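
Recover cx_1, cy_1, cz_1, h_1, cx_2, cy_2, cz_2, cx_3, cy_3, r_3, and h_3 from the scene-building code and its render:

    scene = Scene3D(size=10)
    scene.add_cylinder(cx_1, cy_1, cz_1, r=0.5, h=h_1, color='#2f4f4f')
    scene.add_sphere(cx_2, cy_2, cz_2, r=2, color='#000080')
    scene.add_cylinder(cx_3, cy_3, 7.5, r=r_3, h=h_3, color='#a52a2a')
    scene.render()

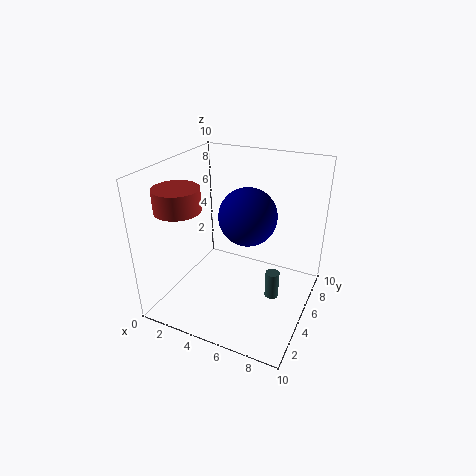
cx_1 = 7.5, cy_1 = 5.5, cz_1 = 0.5, h_1 = 2, cx_2 = 5.5, cy_2 = 5.5, cz_2 = 6.5, cx_3 = 2, cy_3 = 2.5, r_3 = 1.5, h_3 = 1.5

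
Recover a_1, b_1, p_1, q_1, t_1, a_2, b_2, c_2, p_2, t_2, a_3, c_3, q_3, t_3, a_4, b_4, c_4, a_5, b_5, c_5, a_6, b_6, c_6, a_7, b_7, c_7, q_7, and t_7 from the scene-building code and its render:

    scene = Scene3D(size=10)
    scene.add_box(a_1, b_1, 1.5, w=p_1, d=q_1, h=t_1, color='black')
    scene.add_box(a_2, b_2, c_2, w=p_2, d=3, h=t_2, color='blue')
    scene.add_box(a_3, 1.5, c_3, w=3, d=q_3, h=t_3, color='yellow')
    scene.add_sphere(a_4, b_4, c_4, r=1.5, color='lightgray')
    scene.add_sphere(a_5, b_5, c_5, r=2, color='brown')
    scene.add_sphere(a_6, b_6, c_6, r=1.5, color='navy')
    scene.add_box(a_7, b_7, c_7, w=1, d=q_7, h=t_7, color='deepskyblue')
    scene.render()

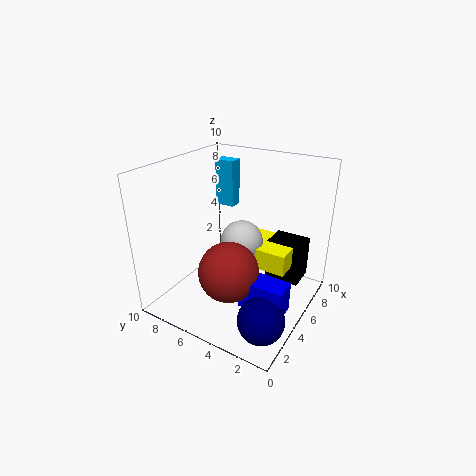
a_1 = 6.5, b_1 = 1, p_1 = 2, q_1 = 2.5, t_1 = 3, a_2 = 2.5, b_2 = 0.5, c_2 = 1.5, p_2 = 1.5, t_2 = 2, a_3 = 5, c_3 = 3, q_3 = 3.5, t_3 = 1.5, a_4 = 5.5, b_4 = 5, c_4 = 4.5, a_5 = 3, b_5 = 4.5, c_5 = 3.5, a_6 = 2, b_6 = 1.5, c_6 = 1.5, a_7 = 7.5, b_7 = 7, c_7 = 6, q_7 = 1.5, t_7 = 3.5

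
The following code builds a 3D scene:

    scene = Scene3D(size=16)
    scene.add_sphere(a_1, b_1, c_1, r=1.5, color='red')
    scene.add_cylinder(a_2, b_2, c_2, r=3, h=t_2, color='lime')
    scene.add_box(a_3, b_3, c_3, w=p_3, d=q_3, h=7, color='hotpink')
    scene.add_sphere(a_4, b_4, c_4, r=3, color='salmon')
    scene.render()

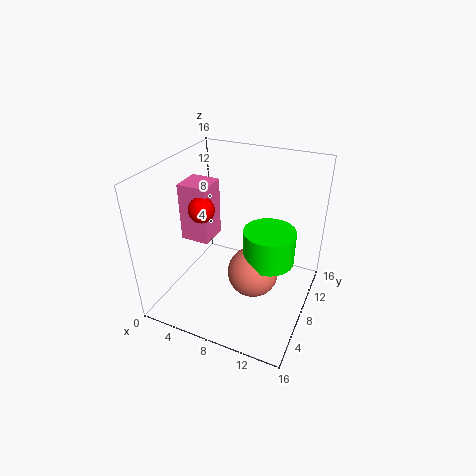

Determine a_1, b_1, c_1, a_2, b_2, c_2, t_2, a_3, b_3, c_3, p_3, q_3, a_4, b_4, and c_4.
a_1 = 3.5
b_1 = 8
c_1 = 10.5
a_2 = 11
b_2 = 10
c_2 = 4.5
t_2 = 4
a_3 = 0.5
b_3 = 8
c_3 = 6
p_3 = 3.5
q_3 = 3.5
a_4 = 9.5
b_4 = 9
c_4 = 3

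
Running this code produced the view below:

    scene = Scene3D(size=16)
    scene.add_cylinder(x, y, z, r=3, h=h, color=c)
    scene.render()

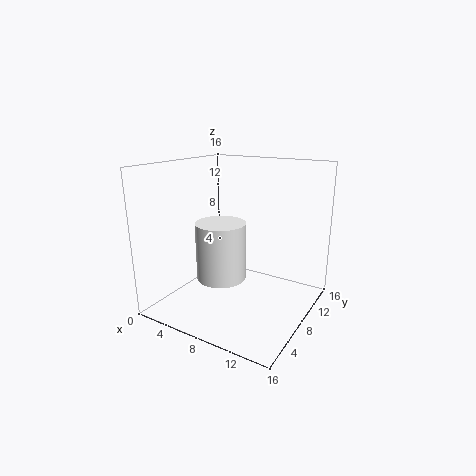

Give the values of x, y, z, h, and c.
x = 5, y = 9, z = 2, h = 7, c = 'white'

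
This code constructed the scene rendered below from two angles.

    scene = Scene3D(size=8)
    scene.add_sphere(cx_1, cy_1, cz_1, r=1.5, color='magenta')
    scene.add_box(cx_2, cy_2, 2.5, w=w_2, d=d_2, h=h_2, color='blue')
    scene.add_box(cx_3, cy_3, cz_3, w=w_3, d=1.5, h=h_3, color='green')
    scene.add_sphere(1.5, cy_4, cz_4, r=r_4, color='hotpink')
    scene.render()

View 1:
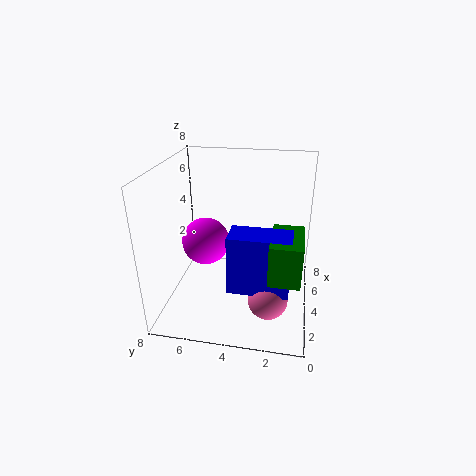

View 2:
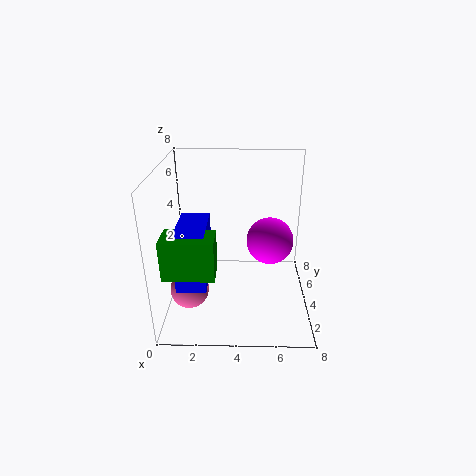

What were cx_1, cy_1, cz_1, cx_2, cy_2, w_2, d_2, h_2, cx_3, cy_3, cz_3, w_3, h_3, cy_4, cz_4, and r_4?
cx_1 = 6, cy_1 = 6.5, cz_1 = 2.5, cx_2 = 1, cy_2 = 1, w_2 = 1.5, d_2 = 3, h_2 = 3, cx_3 = 0.5, cy_3 = 0.5, cz_3 = 3.5, w_3 = 2.5, h_3 = 2, cy_4 = 2, cz_4 = 2, r_4 = 1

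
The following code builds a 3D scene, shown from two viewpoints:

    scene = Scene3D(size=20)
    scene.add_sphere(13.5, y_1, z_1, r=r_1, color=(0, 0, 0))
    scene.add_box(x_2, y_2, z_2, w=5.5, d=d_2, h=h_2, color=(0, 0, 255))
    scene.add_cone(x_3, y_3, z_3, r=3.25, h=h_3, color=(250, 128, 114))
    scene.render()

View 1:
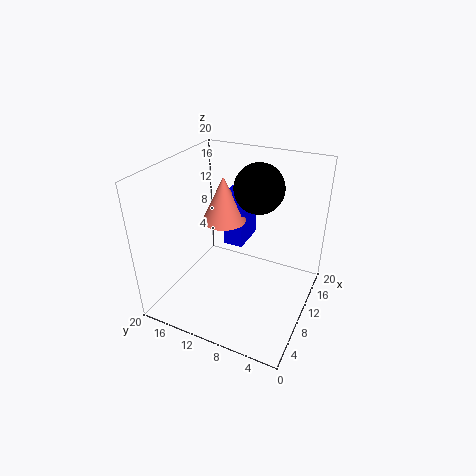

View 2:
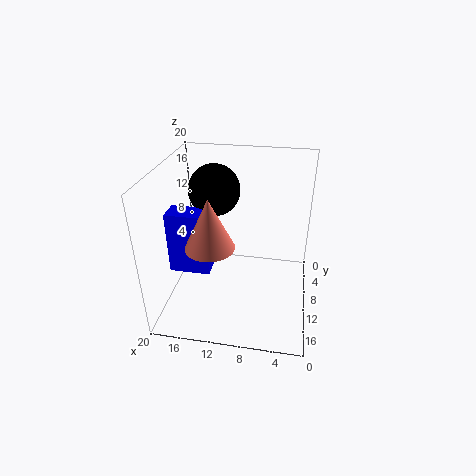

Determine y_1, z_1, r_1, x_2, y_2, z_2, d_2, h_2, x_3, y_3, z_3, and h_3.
y_1 = 8.5, z_1 = 16.25, r_1 = 3.5, x_2 = 13.25, y_2 = 11, z_2 = 6.25, d_2 = 3, h_2 = 8.5, x_3 = 13, y_3 = 13.75, z_3 = 10.5, h_3 = 6.75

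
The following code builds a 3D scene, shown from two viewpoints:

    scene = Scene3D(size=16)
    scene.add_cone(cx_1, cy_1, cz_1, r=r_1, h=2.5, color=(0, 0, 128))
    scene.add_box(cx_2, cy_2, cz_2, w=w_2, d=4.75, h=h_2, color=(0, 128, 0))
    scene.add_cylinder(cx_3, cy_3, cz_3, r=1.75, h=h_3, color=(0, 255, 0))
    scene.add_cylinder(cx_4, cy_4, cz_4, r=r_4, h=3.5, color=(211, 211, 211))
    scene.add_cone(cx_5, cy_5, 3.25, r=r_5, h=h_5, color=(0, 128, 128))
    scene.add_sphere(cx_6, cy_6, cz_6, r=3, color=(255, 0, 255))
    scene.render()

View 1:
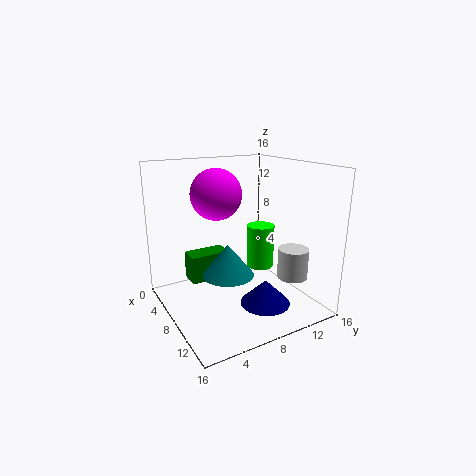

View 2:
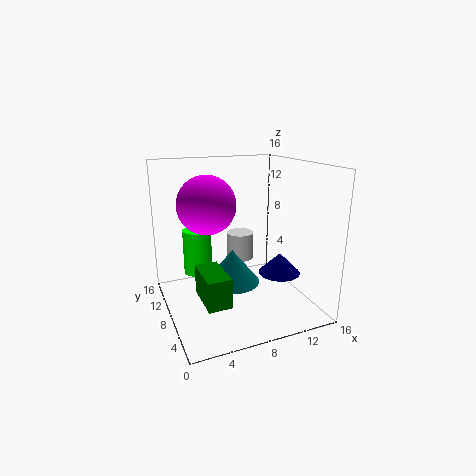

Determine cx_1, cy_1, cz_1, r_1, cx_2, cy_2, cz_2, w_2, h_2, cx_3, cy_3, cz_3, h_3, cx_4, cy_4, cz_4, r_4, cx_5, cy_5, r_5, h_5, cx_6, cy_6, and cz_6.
cx_1 = 13.5; cy_1 = 8; cz_1 = 2.75; r_1 = 2.5; cx_2 = 3; cy_2 = 3.5; cz_2 = 2.25; w_2 = 2.5; h_2 = 3.25; cx_3 = 4.75; cy_3 = 13.25; cz_3 = 2.25; h_3 = 5.5; cx_4 = 10.75; cy_4 = 13.75; cz_4 = 3; r_4 = 1.75; cx_5 = 7; cy_5 = 7.25; r_5 = 3; h_5 = 3.75; cx_6 = 4.25; cy_6 = 7.25; cz_6 = 12.25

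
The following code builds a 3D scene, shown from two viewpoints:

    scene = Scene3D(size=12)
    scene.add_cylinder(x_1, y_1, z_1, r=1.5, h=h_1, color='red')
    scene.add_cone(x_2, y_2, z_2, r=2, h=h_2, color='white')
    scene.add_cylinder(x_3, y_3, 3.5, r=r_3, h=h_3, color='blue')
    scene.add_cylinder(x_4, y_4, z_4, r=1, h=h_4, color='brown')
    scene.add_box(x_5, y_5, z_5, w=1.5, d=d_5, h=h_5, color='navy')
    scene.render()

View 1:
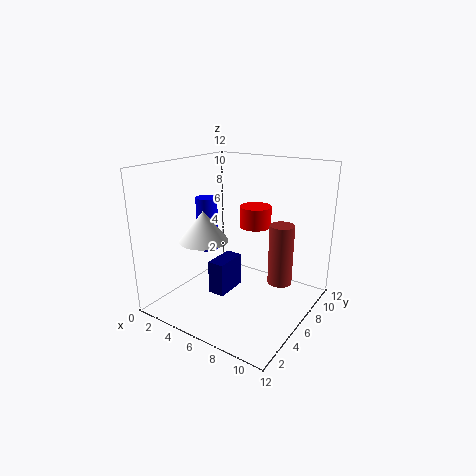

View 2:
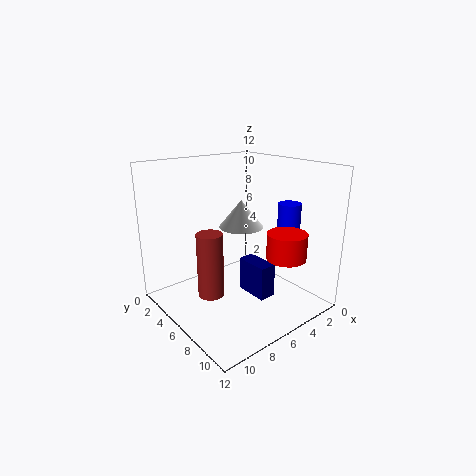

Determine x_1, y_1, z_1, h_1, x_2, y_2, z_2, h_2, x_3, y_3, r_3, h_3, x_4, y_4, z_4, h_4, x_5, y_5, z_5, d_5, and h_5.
x_1 = 5, y_1 = 10.5, z_1 = 5.5, h_1 = 2, x_2 = 4, y_2 = 4, z_2 = 6, h_2 = 2.5, x_3 = 1.5, y_3 = 7.5, r_3 = 1, h_3 = 5, x_4 = 9.5, y_4 = 7, z_4 = 2.5, h_4 = 5, x_5 = 3.5, y_5 = 5, z_5 = 0.5, d_5 = 3, h_5 = 3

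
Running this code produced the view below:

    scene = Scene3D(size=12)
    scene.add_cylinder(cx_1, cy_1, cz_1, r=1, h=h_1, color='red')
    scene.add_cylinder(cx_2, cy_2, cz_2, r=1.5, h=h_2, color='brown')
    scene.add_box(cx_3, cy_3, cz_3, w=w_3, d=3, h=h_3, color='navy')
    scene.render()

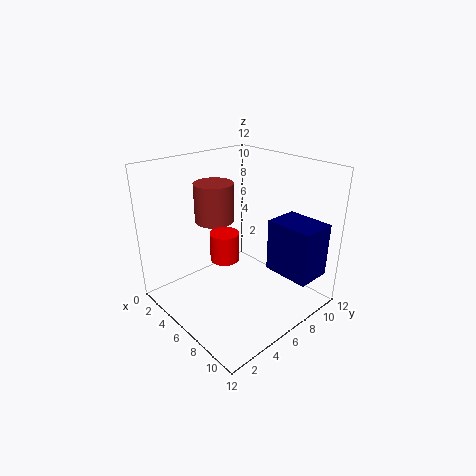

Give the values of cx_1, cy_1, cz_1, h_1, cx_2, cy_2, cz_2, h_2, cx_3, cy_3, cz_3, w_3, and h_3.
cx_1 = 8.5; cy_1 = 2.5; cz_1 = 6.5; h_1 = 2; cx_2 = 5.5; cy_2 = 4; cz_2 = 8; h_2 = 3; cx_3 = 7.5; cy_3 = 8; cz_3 = 3; w_3 = 4; h_3 = 4.5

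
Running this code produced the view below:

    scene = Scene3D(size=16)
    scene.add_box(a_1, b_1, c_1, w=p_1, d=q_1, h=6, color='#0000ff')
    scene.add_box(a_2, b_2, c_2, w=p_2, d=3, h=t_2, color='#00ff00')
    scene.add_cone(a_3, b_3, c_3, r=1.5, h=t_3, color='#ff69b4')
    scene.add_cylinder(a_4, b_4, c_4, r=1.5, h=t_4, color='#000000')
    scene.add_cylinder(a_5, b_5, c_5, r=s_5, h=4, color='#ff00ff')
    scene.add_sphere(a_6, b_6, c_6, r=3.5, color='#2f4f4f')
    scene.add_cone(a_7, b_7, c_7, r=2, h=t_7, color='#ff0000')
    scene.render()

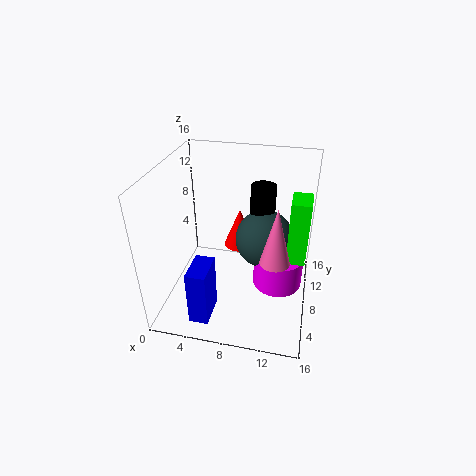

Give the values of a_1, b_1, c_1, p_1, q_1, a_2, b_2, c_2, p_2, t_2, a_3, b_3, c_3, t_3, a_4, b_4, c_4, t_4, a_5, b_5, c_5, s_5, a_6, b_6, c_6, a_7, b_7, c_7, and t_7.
a_1 = 4.5
b_1 = 0.5
c_1 = 2
p_1 = 2
q_1 = 3.5
a_2 = 13.5
b_2 = 6.5
c_2 = 6.5
p_2 = 2
t_2 = 7
a_3 = 12.5
b_3 = 4.5
c_3 = 8
t_3 = 6
a_4 = 10
b_4 = 12.5
c_4 = 5.5
t_4 = 7
a_5 = 12.5
b_5 = 10.5
c_5 = 0.5
s_5 = 3
a_6 = 10.5
b_6 = 11.5
c_6 = 6
a_7 = 7
b_7 = 13.5
c_7 = 3.5
t_7 = 5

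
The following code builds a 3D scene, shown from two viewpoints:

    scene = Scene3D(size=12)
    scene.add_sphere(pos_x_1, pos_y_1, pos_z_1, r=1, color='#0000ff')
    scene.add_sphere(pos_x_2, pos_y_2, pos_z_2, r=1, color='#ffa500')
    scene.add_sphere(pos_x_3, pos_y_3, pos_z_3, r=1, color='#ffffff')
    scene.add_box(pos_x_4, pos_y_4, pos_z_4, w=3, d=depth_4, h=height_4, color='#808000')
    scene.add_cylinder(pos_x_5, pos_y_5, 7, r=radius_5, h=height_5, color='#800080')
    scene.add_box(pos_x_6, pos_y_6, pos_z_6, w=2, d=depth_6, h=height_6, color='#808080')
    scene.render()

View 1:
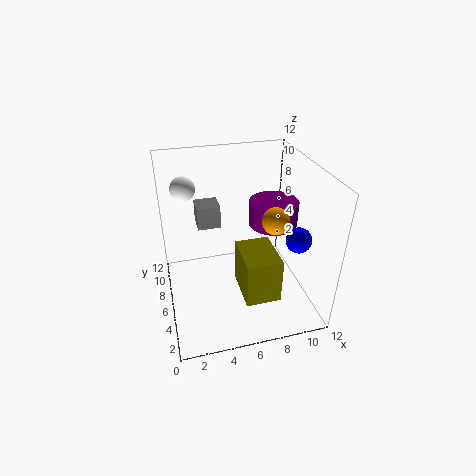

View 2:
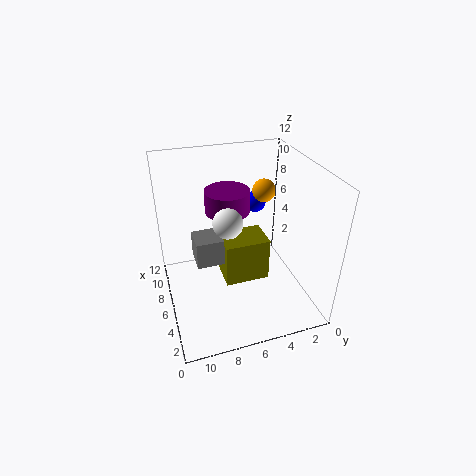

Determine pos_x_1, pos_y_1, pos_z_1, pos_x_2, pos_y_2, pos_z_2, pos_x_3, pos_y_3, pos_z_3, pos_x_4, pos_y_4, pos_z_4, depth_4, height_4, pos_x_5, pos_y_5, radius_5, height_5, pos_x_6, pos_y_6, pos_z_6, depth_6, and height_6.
pos_x_1 = 10
pos_y_1 = 3
pos_z_1 = 7
pos_x_2 = 8
pos_y_2 = 3
pos_z_2 = 9
pos_x_3 = 2
pos_y_3 = 8
pos_z_3 = 10
pos_x_4 = 6
pos_y_4 = 3
pos_z_4 = 1
depth_4 = 4
height_4 = 4
pos_x_5 = 9
pos_y_5 = 6
radius_5 = 2
height_5 = 2
pos_x_6 = 3
pos_y_6 = 8
pos_z_6 = 6
depth_6 = 2
height_6 = 2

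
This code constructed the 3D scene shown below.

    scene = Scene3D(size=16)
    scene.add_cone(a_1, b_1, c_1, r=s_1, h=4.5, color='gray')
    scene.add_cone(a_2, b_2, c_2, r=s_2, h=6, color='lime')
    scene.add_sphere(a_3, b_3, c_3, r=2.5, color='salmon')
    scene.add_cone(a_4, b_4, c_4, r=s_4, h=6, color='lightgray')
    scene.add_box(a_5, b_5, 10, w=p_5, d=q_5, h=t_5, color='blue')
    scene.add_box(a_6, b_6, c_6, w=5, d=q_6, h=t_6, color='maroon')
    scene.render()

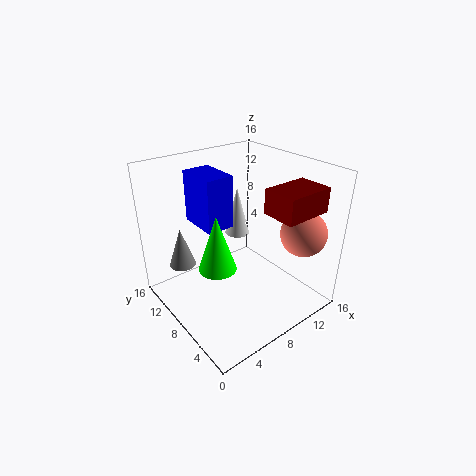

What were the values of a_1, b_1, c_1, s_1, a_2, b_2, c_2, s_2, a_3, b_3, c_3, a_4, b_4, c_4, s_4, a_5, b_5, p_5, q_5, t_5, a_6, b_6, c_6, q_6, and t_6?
a_1 = 3
b_1 = 12
c_1 = 4.5
s_1 = 1.5
a_2 = 4.5
b_2 = 7
c_2 = 6
s_2 = 2
a_3 = 13
b_3 = 3
c_3 = 9
a_4 = 11
b_4 = 12
c_4 = 6
s_4 = 1.5
a_5 = 4
b_5 = 7.5
p_5 = 3
q_5 = 4.5
t_5 = 5.5
a_6 = 8
b_6 = 0.5
c_6 = 12.5
q_6 = 3.5
t_6 = 2.5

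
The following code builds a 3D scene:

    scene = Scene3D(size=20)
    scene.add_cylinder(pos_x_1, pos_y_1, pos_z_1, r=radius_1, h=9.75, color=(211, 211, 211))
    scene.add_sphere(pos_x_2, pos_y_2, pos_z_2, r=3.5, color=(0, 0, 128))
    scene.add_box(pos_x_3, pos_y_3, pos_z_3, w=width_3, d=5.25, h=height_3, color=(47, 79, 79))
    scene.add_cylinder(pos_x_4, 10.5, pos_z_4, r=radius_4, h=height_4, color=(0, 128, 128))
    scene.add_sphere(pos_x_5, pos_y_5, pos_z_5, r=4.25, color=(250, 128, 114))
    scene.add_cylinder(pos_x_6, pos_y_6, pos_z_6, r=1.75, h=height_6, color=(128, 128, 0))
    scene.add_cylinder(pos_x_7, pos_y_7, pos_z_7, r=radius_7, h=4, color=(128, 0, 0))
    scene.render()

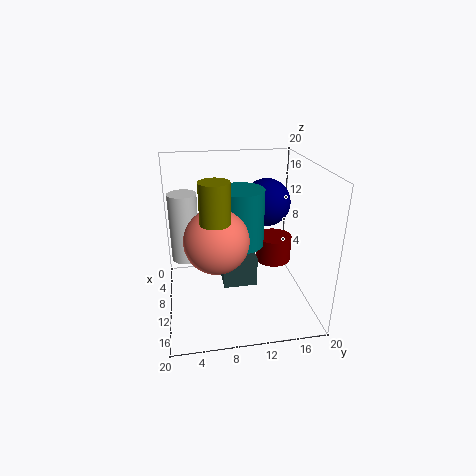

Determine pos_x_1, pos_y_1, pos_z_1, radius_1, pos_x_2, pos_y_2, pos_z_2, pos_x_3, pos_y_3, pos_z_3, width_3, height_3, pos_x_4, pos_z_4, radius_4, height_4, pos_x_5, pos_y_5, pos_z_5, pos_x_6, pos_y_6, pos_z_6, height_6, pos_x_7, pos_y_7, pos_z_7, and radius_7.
pos_x_1 = 7.5, pos_y_1 = 2.75, pos_z_1 = 6.25, radius_1 = 2, pos_x_2 = 6, pos_y_2 = 15, pos_z_2 = 13.5, pos_x_3 = 1.5, pos_y_3 = 8.25, pos_z_3 = 0.25, width_3 = 6.25, height_3 = 4.75, pos_x_4 = 9.25, pos_z_4 = 8.75, radius_4 = 3.25, height_4 = 8, pos_x_5 = 12.5, pos_y_5 = 6.75, pos_z_5 = 11, pos_x_6 = 16.5, pos_y_6 = 6.25, pos_z_6 = 15.25, height_6 = 4.75, pos_x_7 = 5.75, pos_y_7 = 16.5, pos_z_7 = 3.75, radius_7 = 2.75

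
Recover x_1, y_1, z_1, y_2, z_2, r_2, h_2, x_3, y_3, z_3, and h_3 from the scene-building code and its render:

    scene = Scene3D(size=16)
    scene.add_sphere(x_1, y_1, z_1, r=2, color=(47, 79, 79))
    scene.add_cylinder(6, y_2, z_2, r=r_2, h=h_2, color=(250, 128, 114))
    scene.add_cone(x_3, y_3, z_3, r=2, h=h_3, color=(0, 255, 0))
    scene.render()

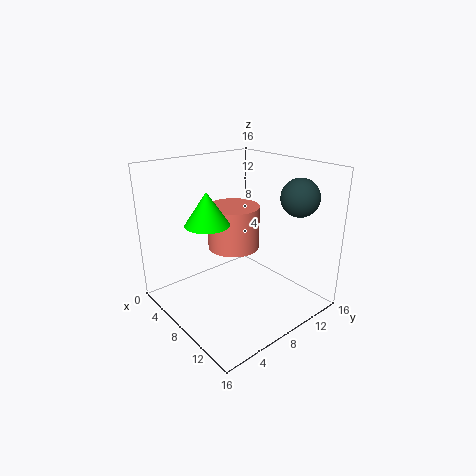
x_1 = 13; y_1 = 12; z_1 = 13; y_2 = 9; z_2 = 6; r_2 = 3; h_2 = 5; x_3 = 11; y_3 = 2; z_3 = 12; h_3 = 3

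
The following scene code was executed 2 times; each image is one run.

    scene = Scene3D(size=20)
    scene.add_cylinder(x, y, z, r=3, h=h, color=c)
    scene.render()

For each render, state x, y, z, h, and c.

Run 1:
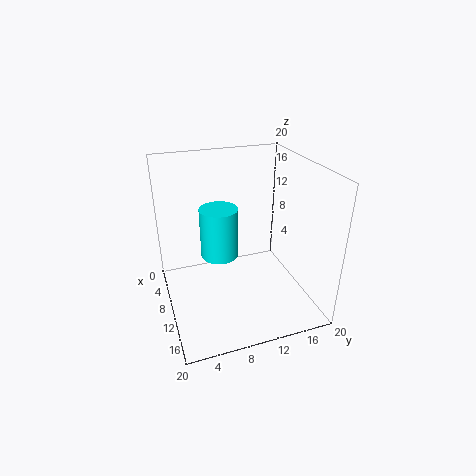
x = 4, y = 9, z = 4, h = 8, c = 'cyan'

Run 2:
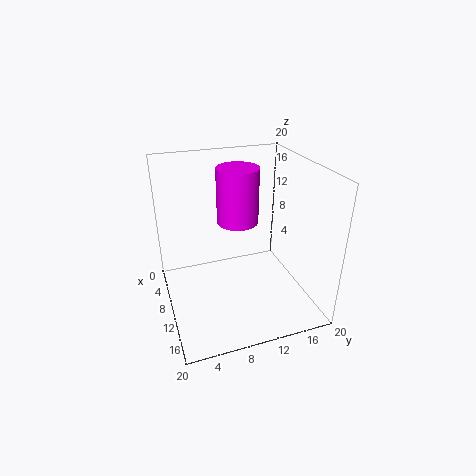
x = 7, y = 11, z = 11, h = 8, c = 'magenta'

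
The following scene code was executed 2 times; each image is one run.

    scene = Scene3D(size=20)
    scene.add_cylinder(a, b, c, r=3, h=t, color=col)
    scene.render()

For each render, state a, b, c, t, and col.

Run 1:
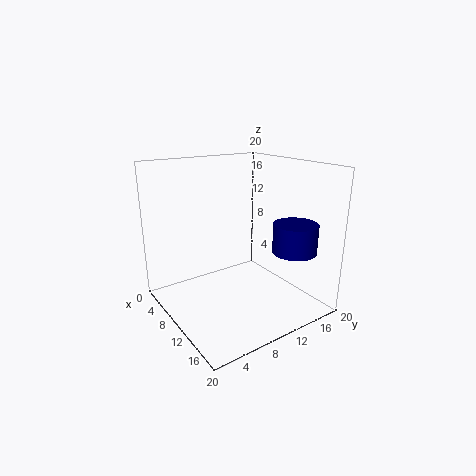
a = 15.5; b = 15.5; c = 8.5; t = 4; col = 'navy'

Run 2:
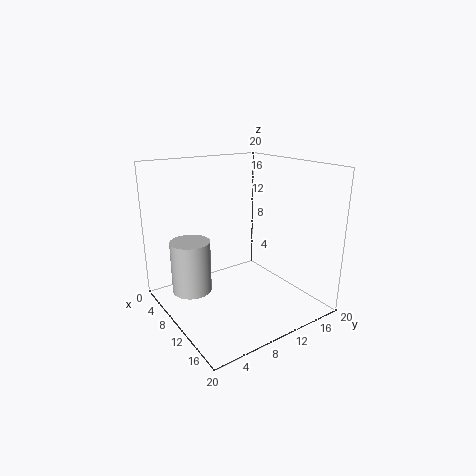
a = 4; b = 5.5; c = 0.5; t = 8; col = 'lightgray'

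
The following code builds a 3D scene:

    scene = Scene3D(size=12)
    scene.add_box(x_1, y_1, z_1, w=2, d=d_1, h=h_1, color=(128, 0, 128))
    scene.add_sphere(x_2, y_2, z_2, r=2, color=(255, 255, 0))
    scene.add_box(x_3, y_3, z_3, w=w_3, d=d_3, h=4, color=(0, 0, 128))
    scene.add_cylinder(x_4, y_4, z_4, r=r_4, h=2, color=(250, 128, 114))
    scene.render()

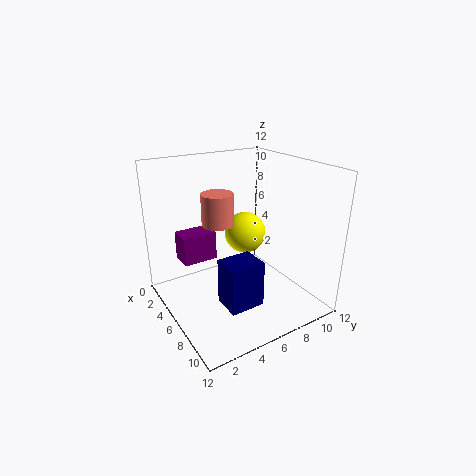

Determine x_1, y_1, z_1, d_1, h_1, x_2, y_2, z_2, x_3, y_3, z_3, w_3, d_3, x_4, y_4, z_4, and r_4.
x_1 = 2, y_1 = 2, z_1 = 3.5, d_1 = 3, h_1 = 2.5, x_2 = 2.5, y_2 = 9, z_2 = 4.5, x_3 = 6, y_3 = 4, z_3 = 0.5, w_3 = 2.5, d_3 = 3, x_4 = 10, y_4 = 2, z_4 = 9.5, r_4 = 1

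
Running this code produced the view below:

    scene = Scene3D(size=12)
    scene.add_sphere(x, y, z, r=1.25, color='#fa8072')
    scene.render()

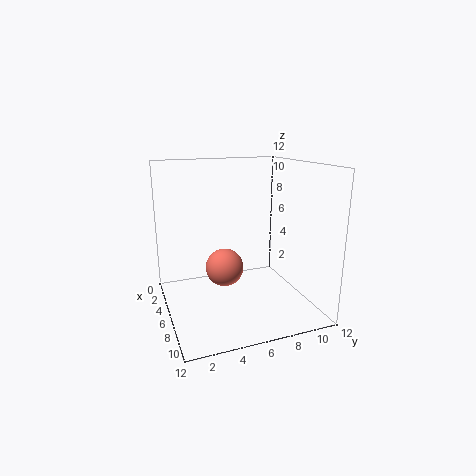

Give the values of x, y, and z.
x = 10.75; y = 3.25; z = 5.75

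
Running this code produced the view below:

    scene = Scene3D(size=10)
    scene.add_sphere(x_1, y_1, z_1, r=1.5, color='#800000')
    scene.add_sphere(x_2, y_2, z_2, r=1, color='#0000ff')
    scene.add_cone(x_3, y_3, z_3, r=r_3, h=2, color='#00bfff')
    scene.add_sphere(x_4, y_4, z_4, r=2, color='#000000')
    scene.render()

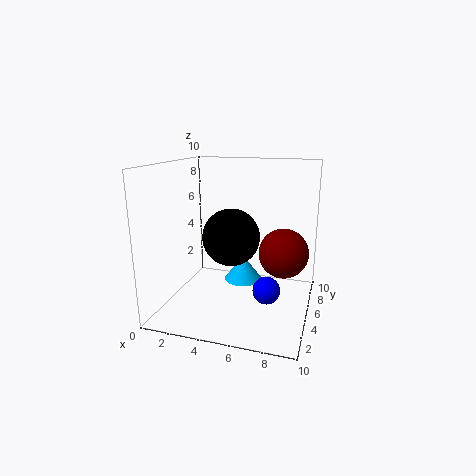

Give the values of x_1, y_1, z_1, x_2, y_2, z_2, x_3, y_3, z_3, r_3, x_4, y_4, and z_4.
x_1 = 8.5; y_1 = 3; z_1 = 5; x_2 = 7; y_2 = 5.5; z_2 = 1; x_3 = 4.5; y_3 = 8; z_3 = 0.5; r_3 = 1.5; x_4 = 4.5; y_4 = 5; z_4 = 5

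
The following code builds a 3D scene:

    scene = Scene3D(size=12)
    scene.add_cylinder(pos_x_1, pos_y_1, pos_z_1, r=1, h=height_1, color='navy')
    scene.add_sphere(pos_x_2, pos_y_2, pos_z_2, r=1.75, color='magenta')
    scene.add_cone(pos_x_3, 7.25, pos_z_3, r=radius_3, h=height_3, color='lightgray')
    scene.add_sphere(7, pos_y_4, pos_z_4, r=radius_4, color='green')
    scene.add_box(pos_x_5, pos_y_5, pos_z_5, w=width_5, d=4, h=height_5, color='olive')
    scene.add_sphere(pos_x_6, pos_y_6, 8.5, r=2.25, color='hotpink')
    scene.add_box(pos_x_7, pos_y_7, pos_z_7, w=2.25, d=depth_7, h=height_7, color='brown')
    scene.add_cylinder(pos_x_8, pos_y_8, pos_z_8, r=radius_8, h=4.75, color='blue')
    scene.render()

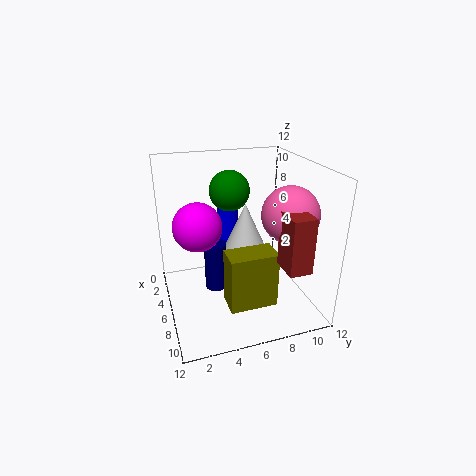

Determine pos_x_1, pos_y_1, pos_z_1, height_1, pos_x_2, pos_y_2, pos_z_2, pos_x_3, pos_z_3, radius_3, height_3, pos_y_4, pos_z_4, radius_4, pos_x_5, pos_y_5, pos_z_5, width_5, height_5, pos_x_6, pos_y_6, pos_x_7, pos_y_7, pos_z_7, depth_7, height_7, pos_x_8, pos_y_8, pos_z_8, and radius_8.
pos_x_1 = 4
pos_y_1 = 4.5
pos_z_1 = 0.25
height_1 = 4.5
pos_x_2 = 8.25
pos_y_2 = 2.25
pos_z_2 = 8.5
pos_x_3 = 4.25
pos_z_3 = 3.75
radius_3 = 2
height_3 = 4.5
pos_y_4 = 5
pos_z_4 = 10.5
radius_4 = 1.5
pos_x_5 = 6.75
pos_y_5 = 4.5
pos_z_5 = 0.75
width_5 = 2.25
height_5 = 4.75
pos_x_6 = 8.25
pos_y_6 = 9.5
pos_x_7 = 9.5
pos_y_7 = 8
pos_z_7 = 5.25
depth_7 = 1.75
height_7 = 4.25
pos_x_8 = 1.25
pos_y_8 = 6.5
pos_z_8 = 2.75
radius_8 = 1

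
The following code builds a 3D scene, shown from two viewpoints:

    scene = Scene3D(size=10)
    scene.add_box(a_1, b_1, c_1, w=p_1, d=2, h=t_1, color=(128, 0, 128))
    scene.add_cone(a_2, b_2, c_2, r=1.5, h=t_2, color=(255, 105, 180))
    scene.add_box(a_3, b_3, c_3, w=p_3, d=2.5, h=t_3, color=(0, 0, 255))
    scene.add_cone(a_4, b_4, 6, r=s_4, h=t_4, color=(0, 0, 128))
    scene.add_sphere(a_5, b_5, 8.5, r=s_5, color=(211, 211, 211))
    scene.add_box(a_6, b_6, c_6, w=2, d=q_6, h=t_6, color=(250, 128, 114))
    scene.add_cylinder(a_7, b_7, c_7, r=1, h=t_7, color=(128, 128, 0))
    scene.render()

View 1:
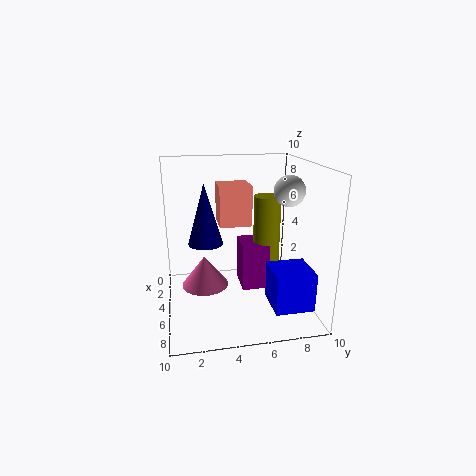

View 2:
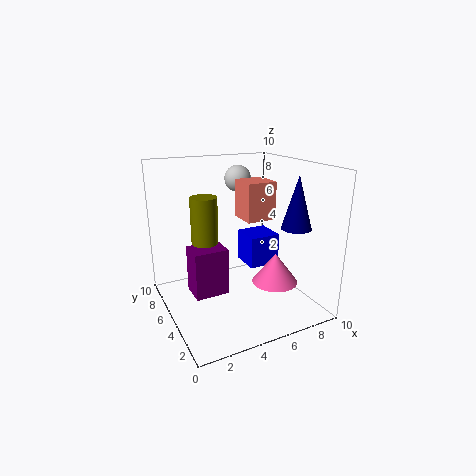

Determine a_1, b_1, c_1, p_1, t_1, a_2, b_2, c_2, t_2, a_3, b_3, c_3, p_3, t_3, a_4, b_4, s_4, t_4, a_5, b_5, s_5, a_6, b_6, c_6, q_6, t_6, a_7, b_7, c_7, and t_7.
a_1 = 2, b_1 = 5.5, c_1 = 0.5, p_1 = 2.5, t_1 = 3.5, a_2 = 6.5, b_2 = 2.5, c_2 = 2.5, t_2 = 2, a_3 = 7, b_3 = 6.5, c_3 = 1.5, p_3 = 2.5, t_3 = 2.5, a_4 = 8, b_4 = 2.5, s_4 = 1, t_4 = 3.5, a_5 = 6.5, b_5 = 8, s_5 = 1, a_6 = 5, b_6 = 3.5, c_6 = 6.5, q_6 = 2, t_6 = 2.5, a_7 = 3.5, b_7 = 7.5, c_7 = 2.5, t_7 = 5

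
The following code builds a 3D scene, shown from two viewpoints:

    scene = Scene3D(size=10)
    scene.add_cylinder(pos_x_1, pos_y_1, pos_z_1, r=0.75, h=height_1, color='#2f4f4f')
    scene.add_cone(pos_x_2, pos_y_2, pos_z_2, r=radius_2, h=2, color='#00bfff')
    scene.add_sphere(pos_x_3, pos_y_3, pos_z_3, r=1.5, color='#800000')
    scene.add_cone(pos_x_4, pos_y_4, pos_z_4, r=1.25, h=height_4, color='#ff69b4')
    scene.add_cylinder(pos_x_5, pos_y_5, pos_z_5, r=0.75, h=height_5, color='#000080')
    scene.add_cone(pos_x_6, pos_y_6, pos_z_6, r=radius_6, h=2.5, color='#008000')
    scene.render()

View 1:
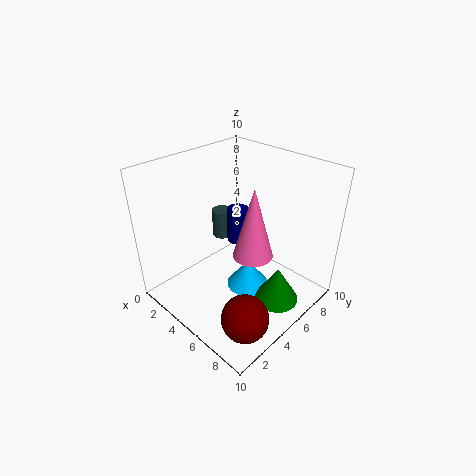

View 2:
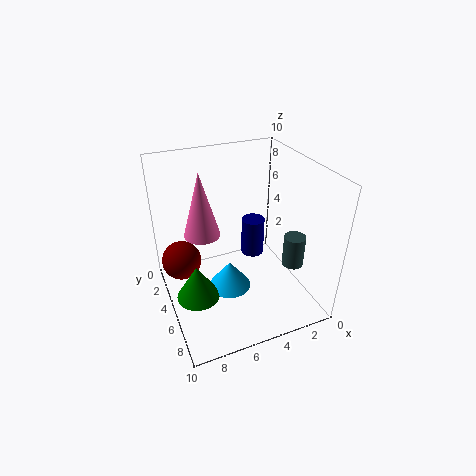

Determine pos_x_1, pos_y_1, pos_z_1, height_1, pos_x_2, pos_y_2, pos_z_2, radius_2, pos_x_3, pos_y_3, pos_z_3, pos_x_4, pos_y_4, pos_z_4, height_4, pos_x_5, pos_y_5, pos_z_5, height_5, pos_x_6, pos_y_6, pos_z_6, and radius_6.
pos_x_1 = 1.5
pos_y_1 = 6.75
pos_z_1 = 3
height_1 = 2.25
pos_x_2 = 5.75
pos_y_2 = 5.25
pos_z_2 = 1.25
radius_2 = 1.5
pos_x_3 = 8.5
pos_y_3 = 2
pos_z_3 = 2
pos_x_4 = 7.25
pos_y_4 = 4
pos_z_4 = 5.25
height_4 = 4.5
pos_x_5 = 4.25
pos_y_5 = 5.75
pos_z_5 = 4.25
height_5 = 2.5
pos_x_6 = 8.25
pos_y_6 = 5.5
pos_z_6 = 1.25
radius_6 = 1.5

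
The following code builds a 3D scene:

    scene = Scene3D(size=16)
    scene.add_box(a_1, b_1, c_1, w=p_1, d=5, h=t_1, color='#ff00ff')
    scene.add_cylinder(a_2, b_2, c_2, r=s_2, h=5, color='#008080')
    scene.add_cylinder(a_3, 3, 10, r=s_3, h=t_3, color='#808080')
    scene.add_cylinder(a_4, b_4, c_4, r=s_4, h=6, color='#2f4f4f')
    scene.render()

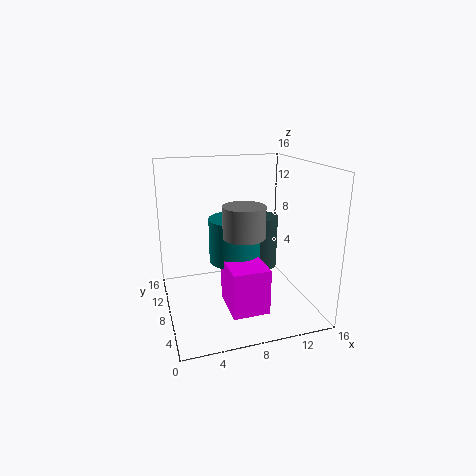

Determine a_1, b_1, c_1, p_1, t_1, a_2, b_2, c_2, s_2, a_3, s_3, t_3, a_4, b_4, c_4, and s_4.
a_1 = 6
b_1 = 3
c_1 = 1
p_1 = 4
t_1 = 5
a_2 = 8
b_2 = 9
c_2 = 5
s_2 = 3
a_3 = 7
s_3 = 2
t_3 = 3
a_4 = 11
b_4 = 9
c_4 = 4
s_4 = 2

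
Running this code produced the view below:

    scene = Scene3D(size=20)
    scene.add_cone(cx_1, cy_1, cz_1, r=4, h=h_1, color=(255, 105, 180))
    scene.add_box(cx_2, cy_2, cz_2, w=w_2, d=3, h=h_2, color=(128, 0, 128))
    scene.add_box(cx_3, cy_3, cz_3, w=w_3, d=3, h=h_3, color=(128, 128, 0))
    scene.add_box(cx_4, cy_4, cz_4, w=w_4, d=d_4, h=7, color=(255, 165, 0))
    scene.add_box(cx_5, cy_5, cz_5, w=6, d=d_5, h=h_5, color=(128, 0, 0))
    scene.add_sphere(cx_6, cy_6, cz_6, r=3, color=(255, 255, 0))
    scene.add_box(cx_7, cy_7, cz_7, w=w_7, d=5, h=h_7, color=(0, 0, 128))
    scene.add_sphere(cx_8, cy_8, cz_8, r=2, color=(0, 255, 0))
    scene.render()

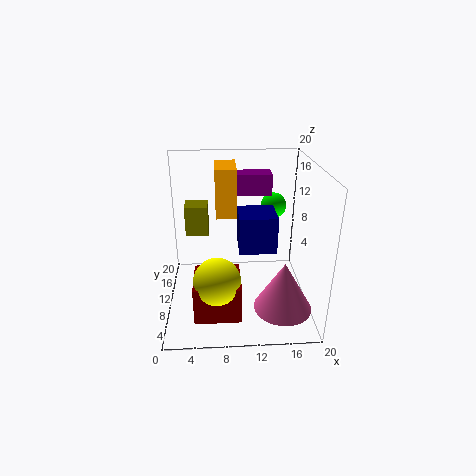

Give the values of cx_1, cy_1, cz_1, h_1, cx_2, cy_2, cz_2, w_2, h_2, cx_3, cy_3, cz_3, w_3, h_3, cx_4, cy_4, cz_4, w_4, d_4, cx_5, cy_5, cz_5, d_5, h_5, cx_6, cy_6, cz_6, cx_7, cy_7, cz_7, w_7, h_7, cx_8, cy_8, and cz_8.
cx_1 = 16, cy_1 = 6, cz_1 = 1, h_1 = 7, cx_2 = 8, cy_2 = 13, cz_2 = 15, w_2 = 7, h_2 = 3, cx_3 = 3, cy_3 = 9, cz_3 = 11, w_3 = 3, h_3 = 4, cx_4 = 7, cy_4 = 12, cz_4 = 12, w_4 = 3, d_4 = 6, cx_5 = 4, cy_5 = 2, cz_5 = 2, d_5 = 6, h_5 = 5, cx_6 = 7, cy_6 = 4, cz_6 = 7, cx_7 = 10, cy_7 = 7, cz_7 = 9, w_7 = 5, h_7 = 5, cx_8 = 16, cy_8 = 17, cz_8 = 12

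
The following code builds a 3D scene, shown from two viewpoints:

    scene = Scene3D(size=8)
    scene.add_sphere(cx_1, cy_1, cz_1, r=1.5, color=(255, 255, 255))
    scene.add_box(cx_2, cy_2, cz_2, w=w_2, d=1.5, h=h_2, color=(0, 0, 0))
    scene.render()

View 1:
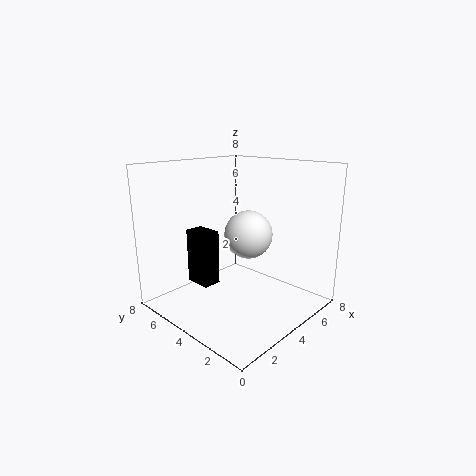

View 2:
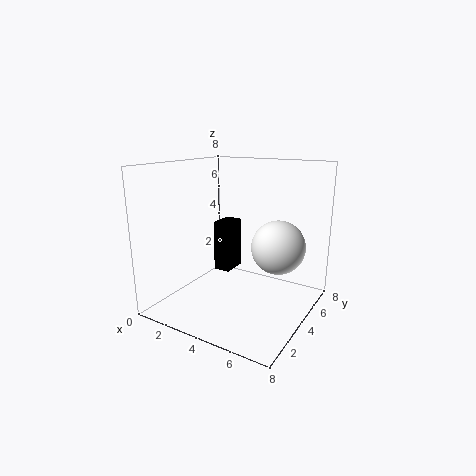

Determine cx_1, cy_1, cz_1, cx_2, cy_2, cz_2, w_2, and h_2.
cx_1 = 6
cy_1 = 5
cz_1 = 3.5
cx_2 = 2
cy_2 = 4.5
cz_2 = 1.5
w_2 = 1
h_2 = 3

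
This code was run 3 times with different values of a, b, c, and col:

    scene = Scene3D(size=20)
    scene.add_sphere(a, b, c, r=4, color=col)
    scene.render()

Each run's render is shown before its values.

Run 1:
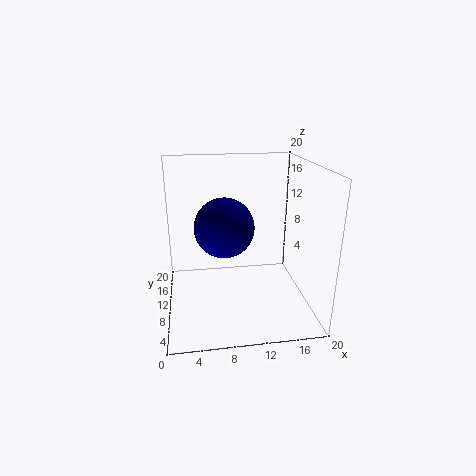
a = 8
b = 9
c = 12
col = 'navy'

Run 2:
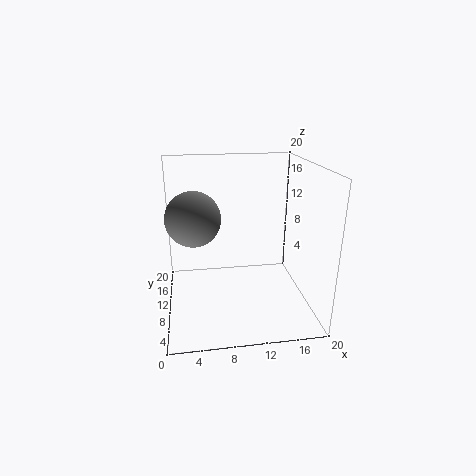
a = 4
b = 13
c = 12
col = 'gray'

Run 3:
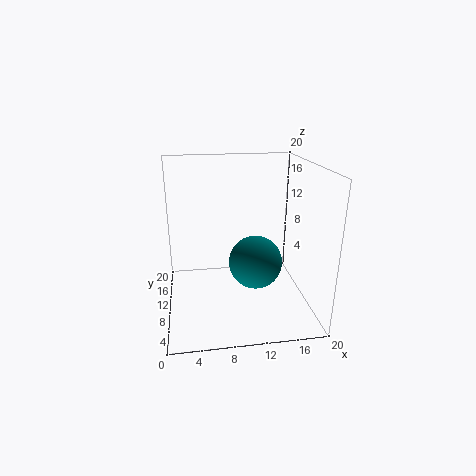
a = 13
b = 12
c = 5
col = 'teal'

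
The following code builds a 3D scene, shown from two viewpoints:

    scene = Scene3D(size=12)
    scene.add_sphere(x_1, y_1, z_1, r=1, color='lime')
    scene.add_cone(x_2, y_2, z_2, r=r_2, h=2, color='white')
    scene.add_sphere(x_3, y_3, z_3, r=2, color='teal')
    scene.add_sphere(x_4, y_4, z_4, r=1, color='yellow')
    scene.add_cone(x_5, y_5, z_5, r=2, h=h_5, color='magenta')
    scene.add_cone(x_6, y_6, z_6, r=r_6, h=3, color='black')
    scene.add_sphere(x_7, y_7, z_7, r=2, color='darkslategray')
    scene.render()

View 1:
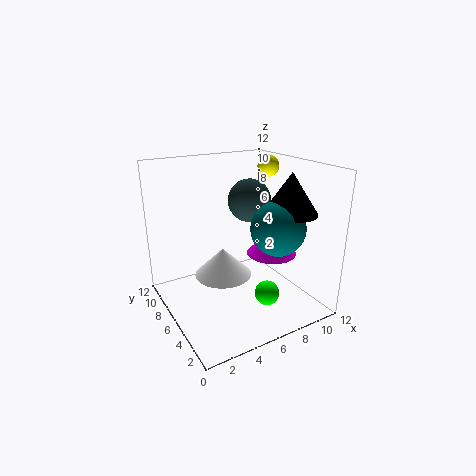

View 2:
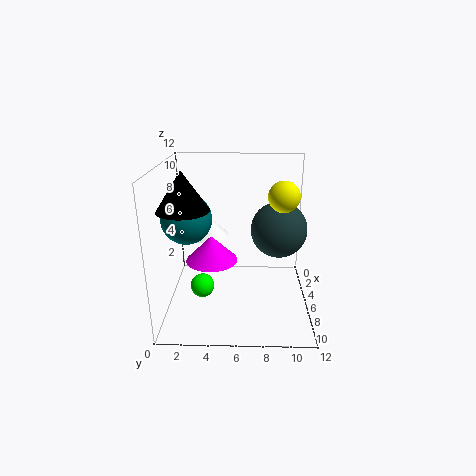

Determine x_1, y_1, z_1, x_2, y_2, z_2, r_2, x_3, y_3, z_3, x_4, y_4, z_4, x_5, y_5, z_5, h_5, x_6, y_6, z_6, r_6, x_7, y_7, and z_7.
x_1 = 7, y_1 = 3, z_1 = 2, x_2 = 3, y_2 = 3, z_2 = 5, r_2 = 2, x_3 = 7, y_3 = 2, z_3 = 8, x_4 = 11, y_4 = 9, z_4 = 11, x_5 = 8, y_5 = 4, z_5 = 5, h_5 = 2, x_6 = 8, y_6 = 2, z_6 = 9, r_6 = 2, x_7 = 9, y_7 = 9, z_7 = 8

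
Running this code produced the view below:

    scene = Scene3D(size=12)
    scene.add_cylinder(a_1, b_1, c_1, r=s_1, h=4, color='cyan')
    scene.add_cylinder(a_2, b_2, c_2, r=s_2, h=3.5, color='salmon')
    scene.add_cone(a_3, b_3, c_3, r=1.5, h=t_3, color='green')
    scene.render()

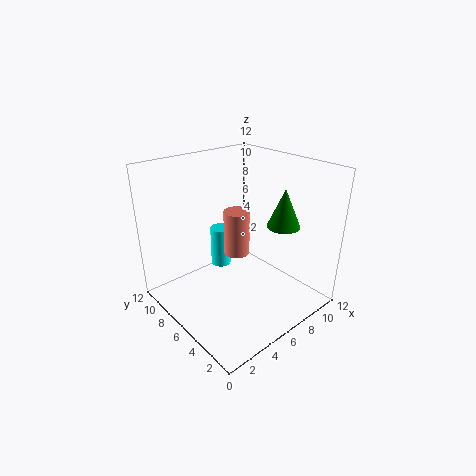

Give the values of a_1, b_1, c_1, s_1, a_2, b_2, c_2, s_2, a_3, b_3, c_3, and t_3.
a_1 = 8
b_1 = 11
c_1 = 0.5
s_1 = 1
a_2 = 5
b_2 = 5
c_2 = 5.5
s_2 = 1
a_3 = 10.5
b_3 = 5
c_3 = 6
t_3 = 3.5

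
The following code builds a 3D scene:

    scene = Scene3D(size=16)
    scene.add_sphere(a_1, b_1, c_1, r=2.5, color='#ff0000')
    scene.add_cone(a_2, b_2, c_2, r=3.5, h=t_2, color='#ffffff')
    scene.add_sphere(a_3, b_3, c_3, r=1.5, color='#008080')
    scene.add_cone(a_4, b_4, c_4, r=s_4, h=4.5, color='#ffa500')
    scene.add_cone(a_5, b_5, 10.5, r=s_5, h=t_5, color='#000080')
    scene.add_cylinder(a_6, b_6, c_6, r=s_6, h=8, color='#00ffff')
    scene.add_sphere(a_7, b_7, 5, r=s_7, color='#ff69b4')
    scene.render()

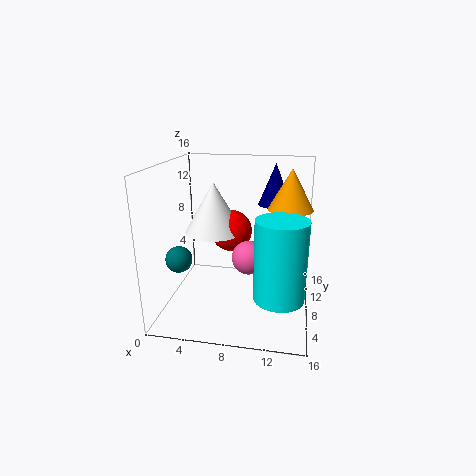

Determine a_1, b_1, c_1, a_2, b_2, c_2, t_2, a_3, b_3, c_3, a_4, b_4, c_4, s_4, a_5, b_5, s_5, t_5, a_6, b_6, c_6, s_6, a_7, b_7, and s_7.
a_1 = 6.5, b_1 = 11.5, c_1 = 7.5, a_2 = 4.5, b_2 = 11, c_2 = 7.5, t_2 = 6, a_3 = 1.5, b_3 = 6.5, c_3 = 5.5, a_4 = 13.5, b_4 = 10, c_4 = 11, s_4 = 2.5, a_5 = 11.5, b_5 = 13.5, s_5 = 2, t_5 = 5, a_6 = 13, b_6 = 3, c_6 = 4, s_6 = 2.5, a_7 = 9, b_7 = 9.5, s_7 = 2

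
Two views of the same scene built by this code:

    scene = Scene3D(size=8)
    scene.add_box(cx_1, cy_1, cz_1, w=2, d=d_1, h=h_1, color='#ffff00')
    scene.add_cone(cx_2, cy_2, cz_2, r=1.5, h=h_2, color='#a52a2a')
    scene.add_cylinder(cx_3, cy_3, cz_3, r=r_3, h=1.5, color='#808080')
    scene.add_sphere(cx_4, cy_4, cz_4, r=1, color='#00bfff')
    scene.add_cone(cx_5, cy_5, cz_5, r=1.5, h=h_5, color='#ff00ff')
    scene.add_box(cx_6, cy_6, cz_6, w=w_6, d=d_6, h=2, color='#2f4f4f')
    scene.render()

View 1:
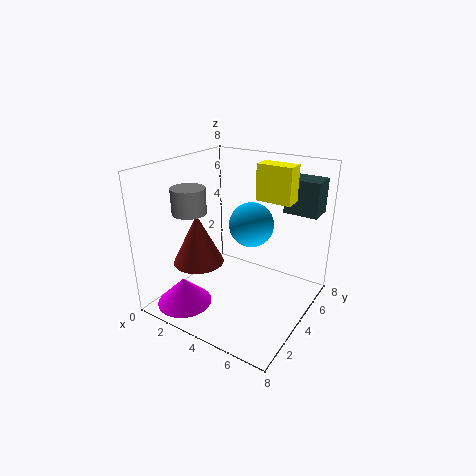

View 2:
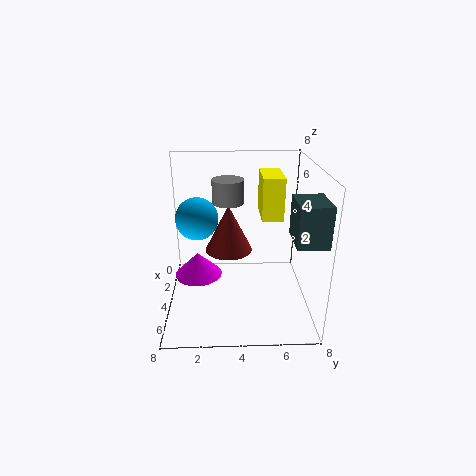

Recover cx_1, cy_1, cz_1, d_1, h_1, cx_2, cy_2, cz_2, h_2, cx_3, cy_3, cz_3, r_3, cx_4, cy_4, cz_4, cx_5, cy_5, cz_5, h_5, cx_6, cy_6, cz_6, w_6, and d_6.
cx_1 = 4.5, cy_1 = 5, cz_1 = 6, d_1 = 1, h_1 = 2, cx_2 = 1.5, cy_2 = 3.5, cz_2 = 2, h_2 = 3, cx_3 = 1, cy_3 = 3.5, cz_3 = 5, r_3 = 1, cx_4 = 6, cy_4 = 2, cz_4 = 6, cx_5 = 2, cy_5 = 1.5, cz_5 = 0.5, h_5 = 1.5, cx_6 = 5.5, cy_6 = 6.5, cz_6 = 5, w_6 = 2, d_6 = 1.5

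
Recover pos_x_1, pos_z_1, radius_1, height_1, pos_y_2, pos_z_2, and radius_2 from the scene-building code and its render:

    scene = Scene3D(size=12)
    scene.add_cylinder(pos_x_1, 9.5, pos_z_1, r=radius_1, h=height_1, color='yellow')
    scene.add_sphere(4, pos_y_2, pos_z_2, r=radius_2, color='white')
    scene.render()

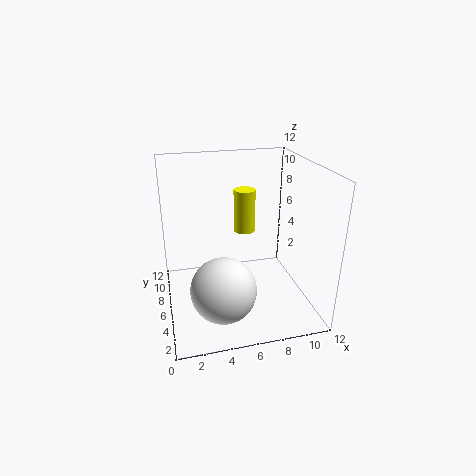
pos_x_1 = 7.5
pos_z_1 = 5
radius_1 = 1
height_1 = 4
pos_y_2 = 2.5
pos_z_2 = 3.5
radius_2 = 2.5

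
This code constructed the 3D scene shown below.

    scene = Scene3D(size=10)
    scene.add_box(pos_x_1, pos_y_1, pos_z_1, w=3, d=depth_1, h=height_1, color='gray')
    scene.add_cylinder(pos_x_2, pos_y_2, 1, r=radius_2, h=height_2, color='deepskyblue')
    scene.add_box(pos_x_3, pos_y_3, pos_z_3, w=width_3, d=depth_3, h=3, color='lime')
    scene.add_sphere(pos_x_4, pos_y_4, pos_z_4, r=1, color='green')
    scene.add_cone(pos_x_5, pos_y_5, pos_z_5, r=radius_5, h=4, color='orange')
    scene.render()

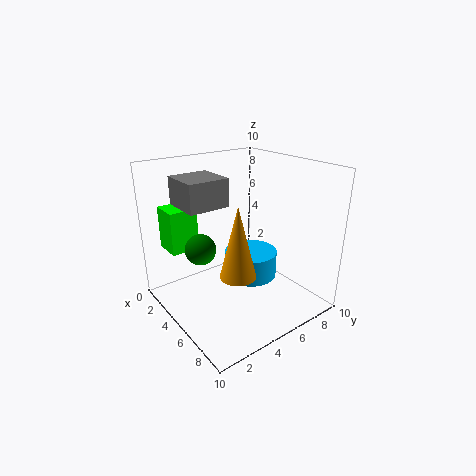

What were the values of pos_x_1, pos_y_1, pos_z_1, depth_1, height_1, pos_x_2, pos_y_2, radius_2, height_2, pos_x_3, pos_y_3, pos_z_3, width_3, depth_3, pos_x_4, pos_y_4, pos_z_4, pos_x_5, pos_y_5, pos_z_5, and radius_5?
pos_x_1 = 1
pos_y_1 = 2
pos_z_1 = 7
depth_1 = 3
height_1 = 2
pos_x_2 = 4
pos_y_2 = 7
radius_2 = 2
height_2 = 2
pos_x_3 = 1
pos_y_3 = 1
pos_z_3 = 4
width_3 = 2
depth_3 = 2
pos_x_4 = 5
pos_y_4 = 2
pos_z_4 = 5
pos_x_5 = 9
pos_y_5 = 2
pos_z_5 = 5
radius_5 = 1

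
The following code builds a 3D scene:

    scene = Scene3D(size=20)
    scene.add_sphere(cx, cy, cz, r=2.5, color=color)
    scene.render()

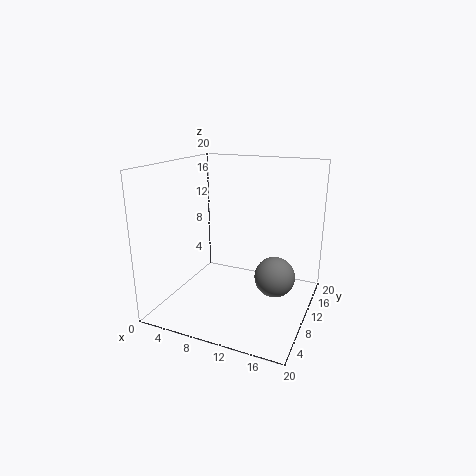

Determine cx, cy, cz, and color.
cx = 16.5; cy = 6.5; cz = 7; color = 'gray'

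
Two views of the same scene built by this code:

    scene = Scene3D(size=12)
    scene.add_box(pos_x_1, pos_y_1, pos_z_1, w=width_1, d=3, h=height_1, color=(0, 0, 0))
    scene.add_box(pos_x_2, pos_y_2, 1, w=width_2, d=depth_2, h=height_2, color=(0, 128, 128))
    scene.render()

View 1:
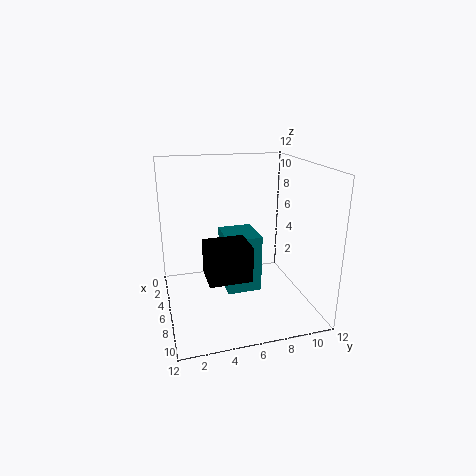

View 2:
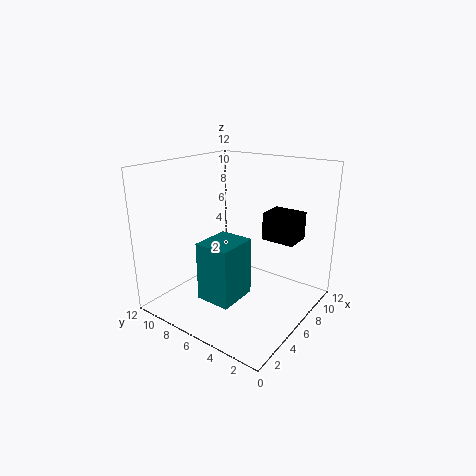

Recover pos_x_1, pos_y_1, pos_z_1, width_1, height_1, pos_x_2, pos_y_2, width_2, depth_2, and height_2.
pos_x_1 = 9; pos_y_1 = 2.5; pos_z_1 = 5; width_1 = 2.5; height_1 = 2.5; pos_x_2 = 3; pos_y_2 = 5; width_2 = 3.5; depth_2 = 3; height_2 = 5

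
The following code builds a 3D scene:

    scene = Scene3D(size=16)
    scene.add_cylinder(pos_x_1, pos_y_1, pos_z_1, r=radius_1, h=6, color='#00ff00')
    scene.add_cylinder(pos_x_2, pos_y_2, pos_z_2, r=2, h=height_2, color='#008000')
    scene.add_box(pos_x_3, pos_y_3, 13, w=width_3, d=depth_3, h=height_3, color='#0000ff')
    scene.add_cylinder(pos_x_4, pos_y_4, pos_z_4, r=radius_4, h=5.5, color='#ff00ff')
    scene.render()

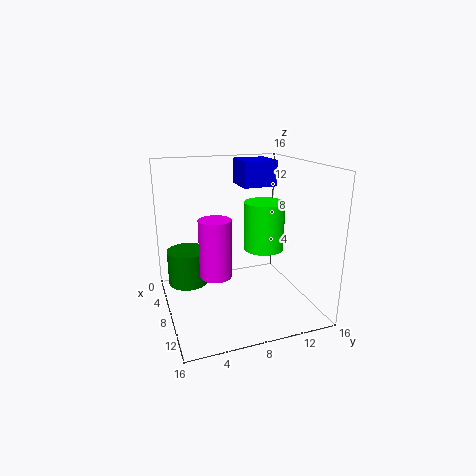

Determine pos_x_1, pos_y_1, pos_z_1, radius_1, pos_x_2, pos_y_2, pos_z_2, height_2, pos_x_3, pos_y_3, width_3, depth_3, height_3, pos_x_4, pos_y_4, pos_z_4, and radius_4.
pos_x_1 = 5; pos_y_1 = 12.5; pos_z_1 = 5; radius_1 = 2.5; pos_x_2 = 9.5; pos_y_2 = 2; pos_z_2 = 4.5; height_2 = 3.5; pos_x_3 = 2; pos_y_3 = 9.5; width_3 = 4; depth_3 = 4; height_3 = 3; pos_x_4 = 13; pos_y_4 = 4; pos_z_4 = 6.5; radius_4 = 1.5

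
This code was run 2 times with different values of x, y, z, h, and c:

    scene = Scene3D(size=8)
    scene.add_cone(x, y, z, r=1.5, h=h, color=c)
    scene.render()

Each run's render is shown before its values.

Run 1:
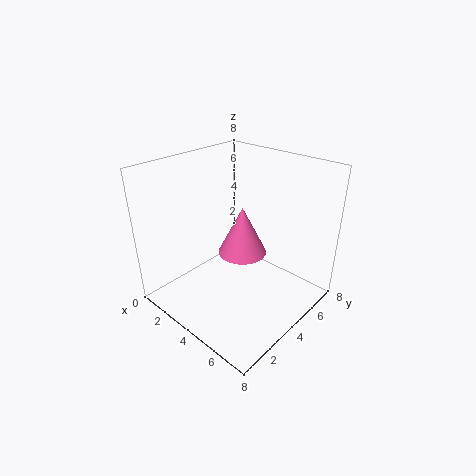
x = 3, y = 5.5, z = 2, h = 3, c = 'hotpink'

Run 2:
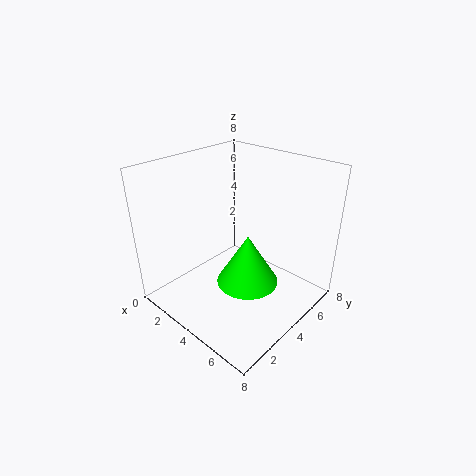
x = 6, y = 2.5, z = 3, h = 2.5, c = 'lime'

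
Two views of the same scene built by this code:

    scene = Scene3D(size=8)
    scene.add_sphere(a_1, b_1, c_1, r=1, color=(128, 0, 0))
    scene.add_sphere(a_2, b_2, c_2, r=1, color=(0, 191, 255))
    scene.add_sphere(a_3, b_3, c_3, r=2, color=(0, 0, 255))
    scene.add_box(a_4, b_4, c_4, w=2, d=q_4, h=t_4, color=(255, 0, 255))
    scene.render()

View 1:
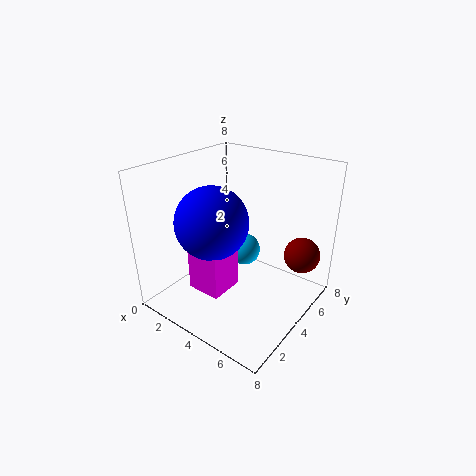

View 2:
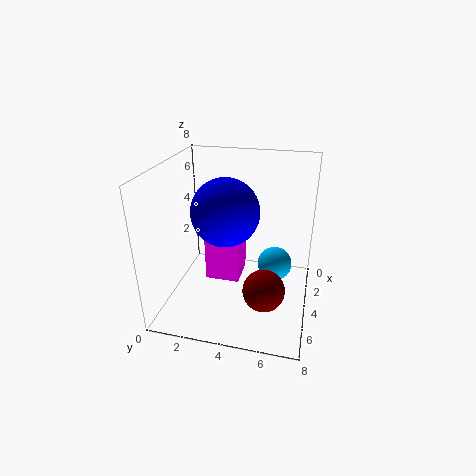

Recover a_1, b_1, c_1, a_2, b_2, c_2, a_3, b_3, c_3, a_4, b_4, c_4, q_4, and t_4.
a_1 = 7
b_1 = 6
c_1 = 3
a_2 = 3
b_2 = 6
c_2 = 2
a_3 = 3
b_3 = 3
c_3 = 5
a_4 = 2
b_4 = 2
c_4 = 1
q_4 = 2
t_4 = 3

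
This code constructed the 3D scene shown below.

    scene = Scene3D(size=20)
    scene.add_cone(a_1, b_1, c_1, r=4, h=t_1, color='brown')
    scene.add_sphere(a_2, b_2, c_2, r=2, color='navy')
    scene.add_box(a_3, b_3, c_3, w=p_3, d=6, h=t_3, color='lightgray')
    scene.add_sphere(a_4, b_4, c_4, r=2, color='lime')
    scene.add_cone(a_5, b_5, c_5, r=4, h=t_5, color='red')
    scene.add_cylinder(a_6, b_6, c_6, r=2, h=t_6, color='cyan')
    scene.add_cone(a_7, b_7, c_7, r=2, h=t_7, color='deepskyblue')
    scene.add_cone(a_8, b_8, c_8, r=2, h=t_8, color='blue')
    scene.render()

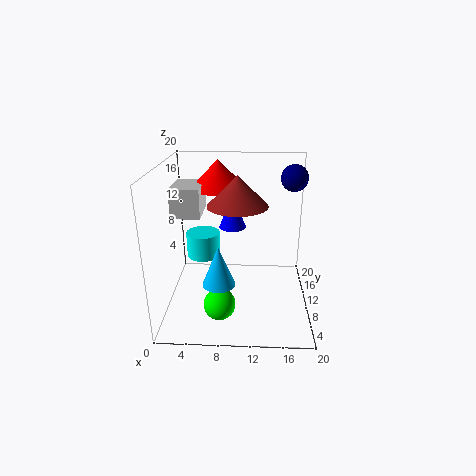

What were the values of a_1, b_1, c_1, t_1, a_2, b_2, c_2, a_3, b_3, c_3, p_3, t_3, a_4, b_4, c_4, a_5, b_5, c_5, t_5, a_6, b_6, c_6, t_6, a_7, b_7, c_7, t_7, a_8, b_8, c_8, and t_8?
a_1 = 10; b_1 = 9; c_1 = 15; t_1 = 4; a_2 = 18; b_2 = 16; c_2 = 17; a_3 = 1; b_3 = 9; c_3 = 13; p_3 = 4; t_3 = 4; a_4 = 8; b_4 = 3; c_4 = 4; a_5 = 7; b_5 = 14; c_5 = 16; t_5 = 4; a_6 = 6; b_6 = 5; c_6 = 10; t_6 = 3; a_7 = 8; b_7 = 3; c_7 = 7; t_7 = 5; a_8 = 9; b_8 = 14; c_8 = 10; t_8 = 5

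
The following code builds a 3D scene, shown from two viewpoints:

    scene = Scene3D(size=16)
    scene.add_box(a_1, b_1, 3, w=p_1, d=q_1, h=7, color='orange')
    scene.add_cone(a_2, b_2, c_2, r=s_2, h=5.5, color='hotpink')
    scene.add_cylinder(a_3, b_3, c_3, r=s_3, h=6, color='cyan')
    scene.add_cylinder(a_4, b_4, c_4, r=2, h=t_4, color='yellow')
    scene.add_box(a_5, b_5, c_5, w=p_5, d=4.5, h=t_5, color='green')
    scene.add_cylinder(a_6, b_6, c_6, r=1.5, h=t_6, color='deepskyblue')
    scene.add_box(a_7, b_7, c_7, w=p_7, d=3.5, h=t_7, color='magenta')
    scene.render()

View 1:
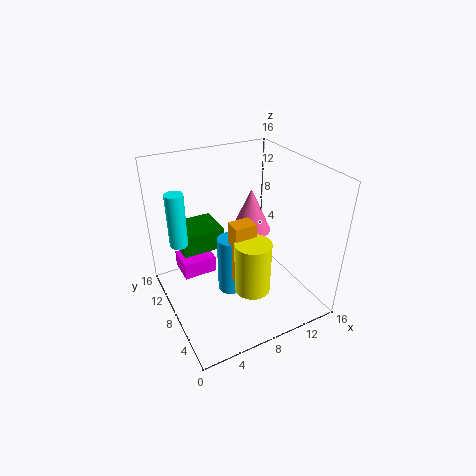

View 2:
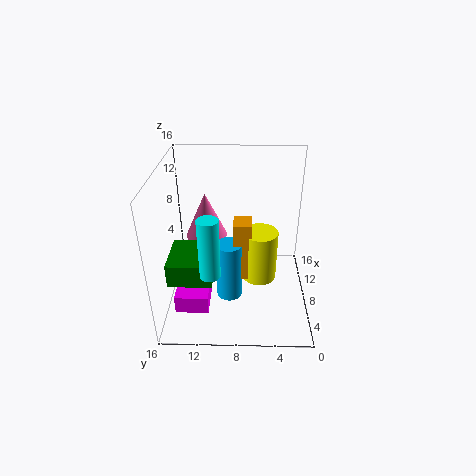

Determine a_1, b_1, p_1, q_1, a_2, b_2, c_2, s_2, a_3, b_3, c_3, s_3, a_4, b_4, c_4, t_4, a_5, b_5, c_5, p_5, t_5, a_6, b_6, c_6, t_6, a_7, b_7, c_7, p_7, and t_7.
a_1 = 7, b_1 = 6.5, p_1 = 2.5, q_1 = 2, a_2 = 12, b_2 = 12, c_2 = 6, s_2 = 2.5, a_3 = 2, b_3 = 10.5, c_3 = 7.5, s_3 = 1, a_4 = 8.5, b_4 = 5.5, c_4 = 2.5, t_4 = 6, a_5 = 2.5, b_5 = 10.5, c_5 = 5.5, p_5 = 5, t_5 = 2.5, a_6 = 7.5, b_6 = 9, c_6 = 0.5, t_6 = 7, a_7 = 2.5, b_7 = 11, c_7 = 2, p_7 = 4, t_7 = 2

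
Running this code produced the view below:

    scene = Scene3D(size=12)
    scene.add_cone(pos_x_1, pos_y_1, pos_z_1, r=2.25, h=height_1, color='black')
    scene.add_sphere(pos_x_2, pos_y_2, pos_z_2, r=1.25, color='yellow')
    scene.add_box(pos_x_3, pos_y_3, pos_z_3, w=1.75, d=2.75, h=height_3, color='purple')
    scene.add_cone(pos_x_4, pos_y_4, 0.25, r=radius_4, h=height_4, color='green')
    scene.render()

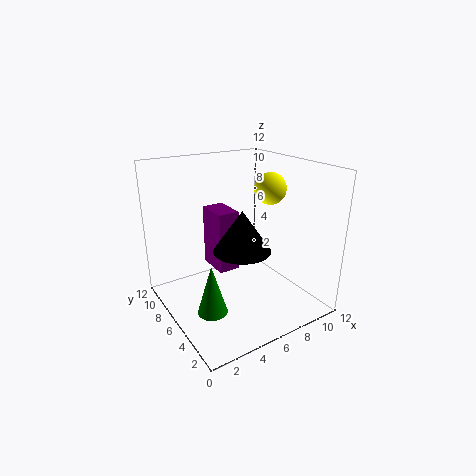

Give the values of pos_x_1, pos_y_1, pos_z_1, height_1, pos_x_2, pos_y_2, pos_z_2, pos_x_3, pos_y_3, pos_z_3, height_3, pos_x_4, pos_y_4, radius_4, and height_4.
pos_x_1 = 5.25
pos_y_1 = 4.25
pos_z_1 = 5.75
height_1 = 3.25
pos_x_2 = 8
pos_y_2 = 4.5
pos_z_2 = 10.25
pos_x_3 = 4
pos_y_3 = 5.5
pos_z_3 = 3.5
height_3 = 5
pos_x_4 = 3
pos_y_4 = 5.25
radius_4 = 1.25
height_4 = 4.25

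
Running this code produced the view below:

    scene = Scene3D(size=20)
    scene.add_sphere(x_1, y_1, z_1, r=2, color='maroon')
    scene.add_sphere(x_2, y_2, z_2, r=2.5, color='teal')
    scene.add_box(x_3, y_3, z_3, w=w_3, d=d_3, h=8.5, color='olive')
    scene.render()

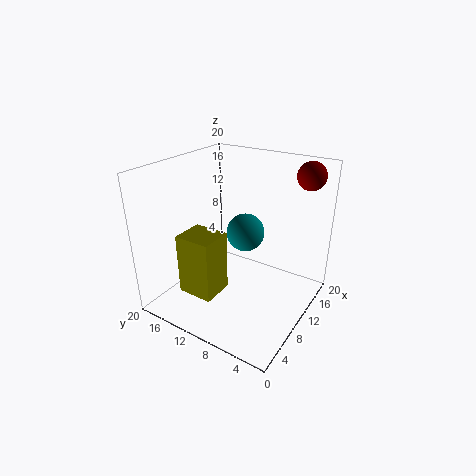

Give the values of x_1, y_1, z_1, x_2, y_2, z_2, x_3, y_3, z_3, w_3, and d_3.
x_1 = 17.5; y_1 = 3; z_1 = 18; x_2 = 9.5; y_2 = 8.5; z_2 = 11.5; x_3 = 3.5; y_3 = 10.5; z_3 = 3; w_3 = 4.5; d_3 = 5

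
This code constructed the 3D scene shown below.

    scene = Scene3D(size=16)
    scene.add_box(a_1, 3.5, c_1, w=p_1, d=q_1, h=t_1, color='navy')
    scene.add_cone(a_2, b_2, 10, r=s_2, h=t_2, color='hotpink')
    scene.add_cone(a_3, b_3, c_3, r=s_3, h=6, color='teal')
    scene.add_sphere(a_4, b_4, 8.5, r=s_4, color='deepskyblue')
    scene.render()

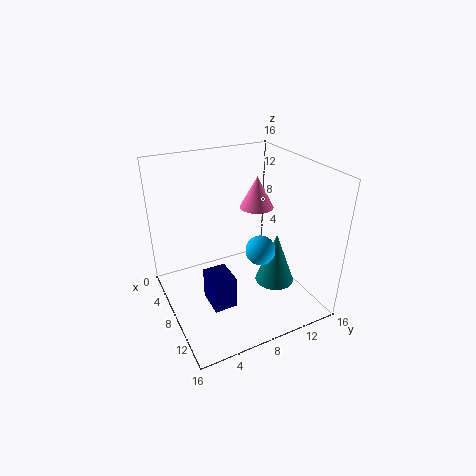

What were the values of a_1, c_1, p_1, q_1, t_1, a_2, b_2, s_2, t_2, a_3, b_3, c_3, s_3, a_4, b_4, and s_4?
a_1 = 8.5
c_1 = 2
p_1 = 3.25
q_1 = 2.5
t_1 = 3.5
a_2 = 5.5
b_2 = 11.75
s_2 = 2
t_2 = 3.75
a_3 = 9.75
b_3 = 12
c_3 = 2.25
s_3 = 2.25
a_4 = 12
b_4 = 8.5
s_4 = 1.5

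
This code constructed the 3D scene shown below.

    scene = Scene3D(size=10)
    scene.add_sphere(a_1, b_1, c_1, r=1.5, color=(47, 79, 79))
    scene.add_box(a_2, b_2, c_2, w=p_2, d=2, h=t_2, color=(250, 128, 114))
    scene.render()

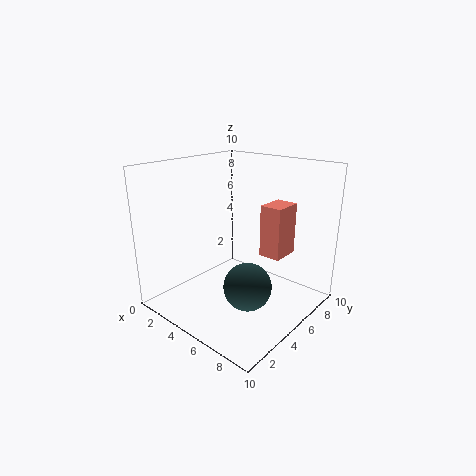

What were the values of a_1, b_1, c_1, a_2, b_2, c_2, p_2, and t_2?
a_1 = 7.5, b_1 = 3, c_1 = 3, a_2 = 6.5, b_2 = 5.5, c_2 = 4, p_2 = 1.5, t_2 = 3.5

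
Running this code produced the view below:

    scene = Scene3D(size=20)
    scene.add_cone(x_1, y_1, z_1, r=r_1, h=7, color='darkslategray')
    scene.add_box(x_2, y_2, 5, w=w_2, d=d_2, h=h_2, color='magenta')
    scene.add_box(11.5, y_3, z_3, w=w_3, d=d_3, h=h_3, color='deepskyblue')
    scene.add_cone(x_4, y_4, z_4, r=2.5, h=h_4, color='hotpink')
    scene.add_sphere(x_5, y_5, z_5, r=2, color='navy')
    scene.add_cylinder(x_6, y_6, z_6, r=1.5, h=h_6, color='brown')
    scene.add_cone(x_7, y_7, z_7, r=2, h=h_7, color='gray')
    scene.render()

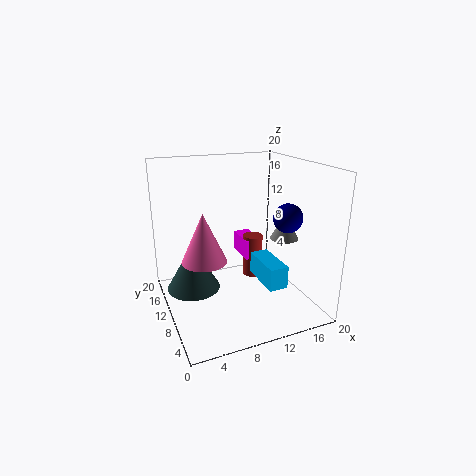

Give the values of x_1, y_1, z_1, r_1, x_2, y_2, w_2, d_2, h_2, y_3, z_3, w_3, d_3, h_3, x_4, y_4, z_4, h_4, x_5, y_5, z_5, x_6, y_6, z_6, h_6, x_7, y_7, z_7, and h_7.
x_1 = 4.5; y_1 = 14.5; z_1 = 1; r_1 = 4; x_2 = 12.5; y_2 = 12.5; w_2 = 2.5; d_2 = 5; h_2 = 3; y_3 = 3; z_3 = 5; w_3 = 2.5; d_3 = 6; h_3 = 3; x_4 = 3; y_4 = 3; z_4 = 11; h_4 = 5.5; x_5 = 16; y_5 = 7; z_5 = 13; x_6 = 14; y_6 = 13.5; z_6 = 2; h_6 = 6.5; x_7 = 16.5; y_7 = 8.5; z_7 = 9.5; h_7 = 3.5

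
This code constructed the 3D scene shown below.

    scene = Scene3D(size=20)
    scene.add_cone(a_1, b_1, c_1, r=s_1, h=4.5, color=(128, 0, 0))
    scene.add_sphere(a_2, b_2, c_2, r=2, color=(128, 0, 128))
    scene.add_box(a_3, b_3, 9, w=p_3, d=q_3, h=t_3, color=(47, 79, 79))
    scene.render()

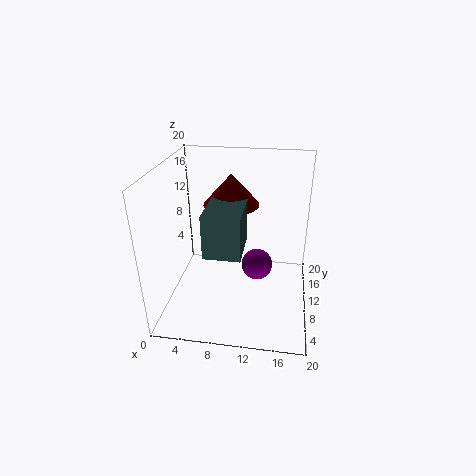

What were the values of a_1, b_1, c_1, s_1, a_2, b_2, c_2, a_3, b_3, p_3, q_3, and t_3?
a_1 = 8.5; b_1 = 13.5; c_1 = 13.5; s_1 = 4; a_2 = 13; b_2 = 7; c_2 = 8; a_3 = 6; b_3 = 5.5; p_3 = 5; q_3 = 6.5; t_3 = 6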